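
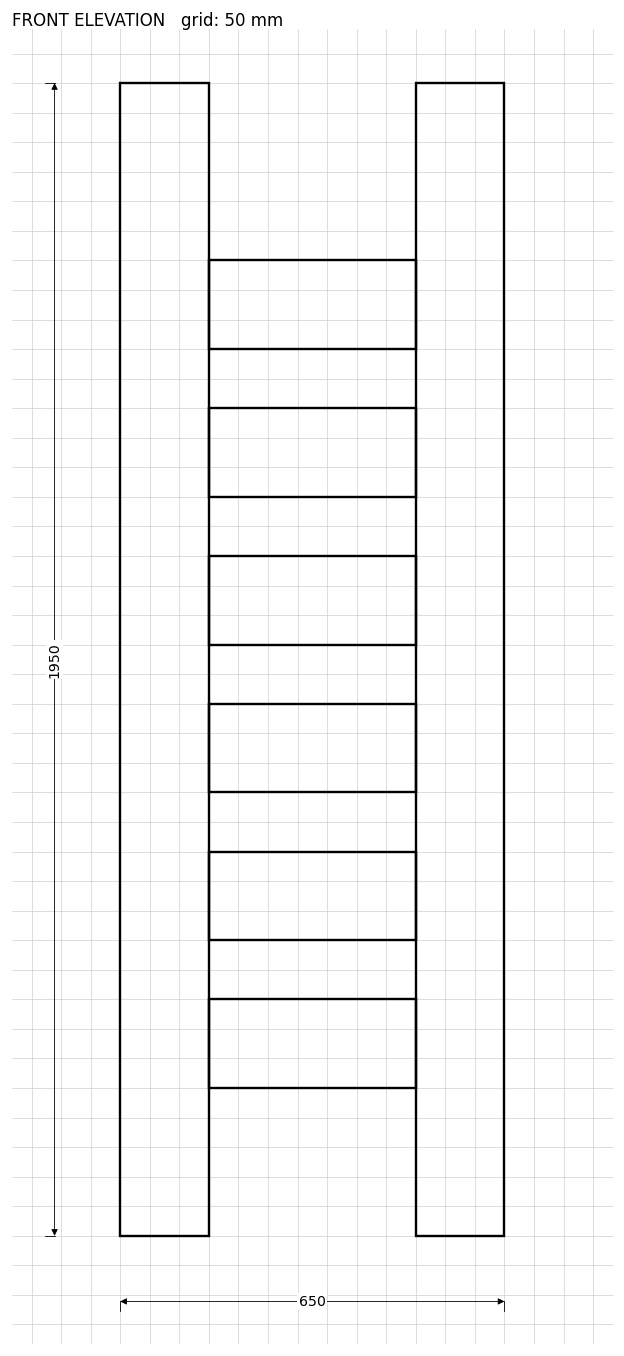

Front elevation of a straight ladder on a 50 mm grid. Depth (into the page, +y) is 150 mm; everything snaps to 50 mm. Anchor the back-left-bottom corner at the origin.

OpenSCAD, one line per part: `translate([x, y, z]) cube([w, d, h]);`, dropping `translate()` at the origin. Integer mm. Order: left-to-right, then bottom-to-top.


cube([150, 150, 1950]);
translate([150, 0, 250]) cube([350, 150, 150]);
translate([150, 0, 500]) cube([350, 150, 150]);
translate([150, 0, 750]) cube([350, 150, 150]);
translate([150, 0, 1000]) cube([350, 150, 150]);
translate([150, 0, 1250]) cube([350, 150, 150]);
translate([150, 0, 1500]) cube([350, 150, 150]);
translate([500, 0, 0]) cube([150, 150, 1950]);


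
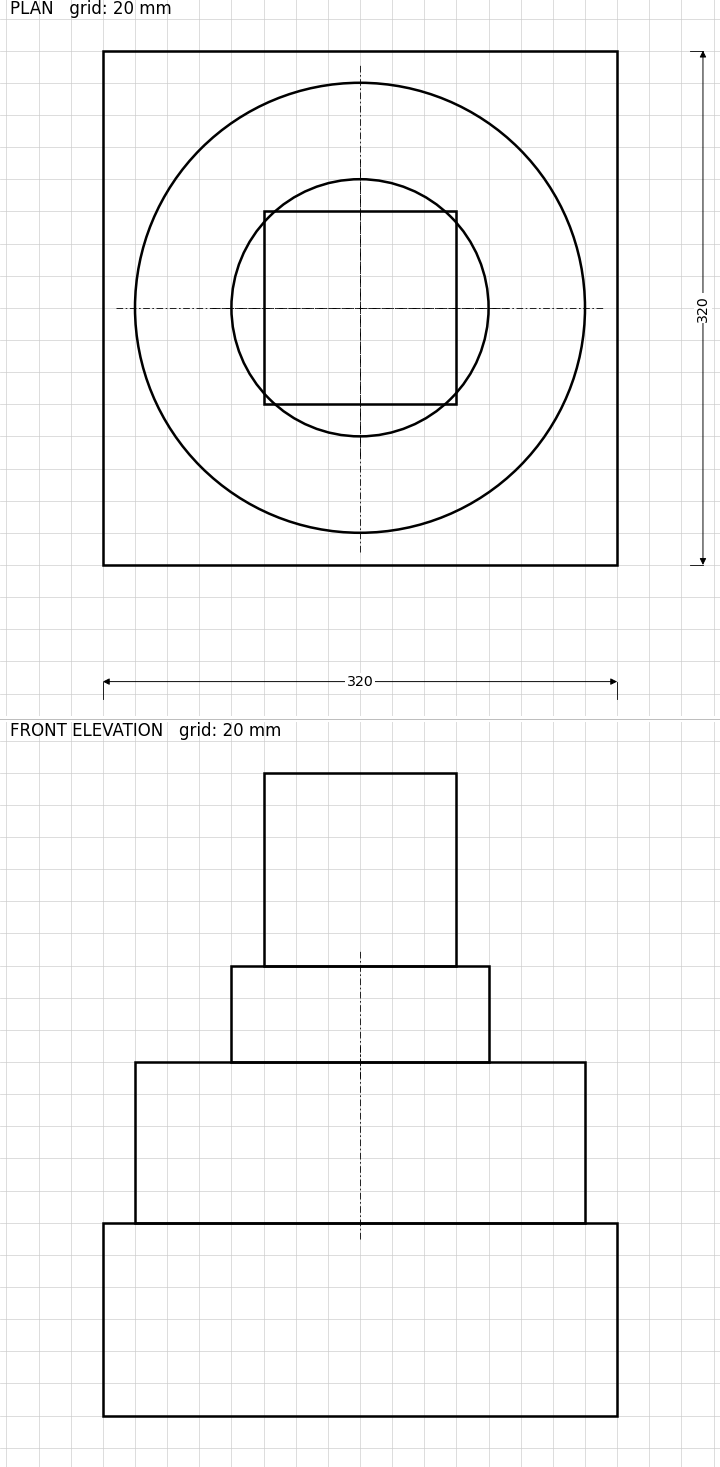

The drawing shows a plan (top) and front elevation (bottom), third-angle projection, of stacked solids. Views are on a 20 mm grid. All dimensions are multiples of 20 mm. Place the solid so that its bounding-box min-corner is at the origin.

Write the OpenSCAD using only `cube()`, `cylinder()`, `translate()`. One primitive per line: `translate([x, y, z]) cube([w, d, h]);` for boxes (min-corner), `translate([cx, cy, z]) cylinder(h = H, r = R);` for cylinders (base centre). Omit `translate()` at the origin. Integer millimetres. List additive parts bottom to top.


cube([320, 320, 120]);
translate([160, 160, 120]) cylinder(h = 100, r = 140);
translate([160, 160, 220]) cylinder(h = 60, r = 80);
translate([100, 100, 280]) cube([120, 120, 120]);


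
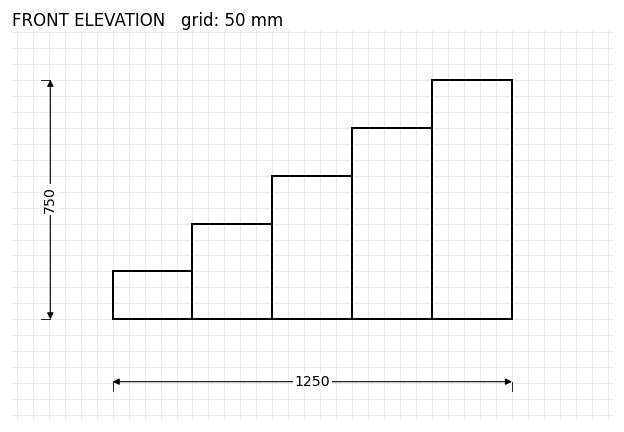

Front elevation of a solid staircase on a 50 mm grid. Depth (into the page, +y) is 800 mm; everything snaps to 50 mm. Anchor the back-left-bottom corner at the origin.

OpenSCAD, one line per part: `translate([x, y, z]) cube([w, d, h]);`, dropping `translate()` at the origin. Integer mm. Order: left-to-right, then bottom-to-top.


cube([250, 800, 150]);
translate([250, 0, 0]) cube([250, 800, 300]);
translate([500, 0, 0]) cube([250, 800, 450]);
translate([750, 0, 0]) cube([250, 800, 600]);
translate([1000, 0, 0]) cube([250, 800, 750]);


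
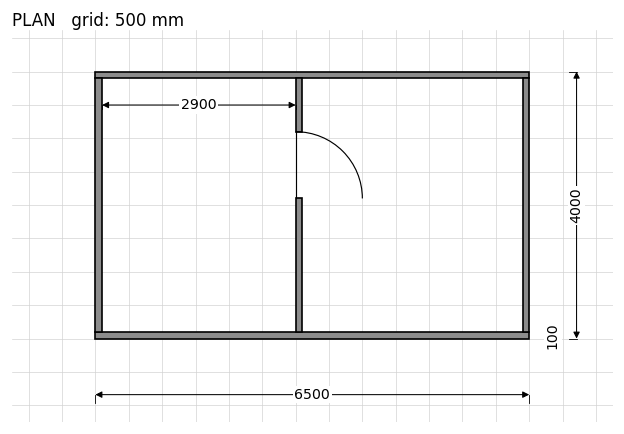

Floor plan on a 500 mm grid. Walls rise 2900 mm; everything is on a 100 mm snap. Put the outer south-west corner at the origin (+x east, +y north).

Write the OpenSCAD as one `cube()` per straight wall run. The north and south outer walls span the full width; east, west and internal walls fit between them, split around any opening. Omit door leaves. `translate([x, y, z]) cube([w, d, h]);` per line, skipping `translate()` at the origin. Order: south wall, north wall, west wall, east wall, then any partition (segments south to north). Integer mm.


cube([6500, 100, 2900]);
translate([0, 3900, 0]) cube([6500, 100, 2900]);
translate([0, 100, 0]) cube([100, 3800, 2900]);
translate([6400, 100, 0]) cube([100, 3800, 2900]);
translate([3000, 100, 0]) cube([100, 2000, 2900]);
translate([3000, 3100, 0]) cube([100, 800, 2900]);


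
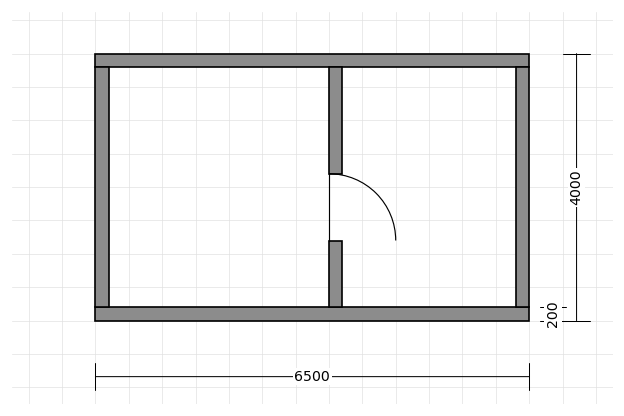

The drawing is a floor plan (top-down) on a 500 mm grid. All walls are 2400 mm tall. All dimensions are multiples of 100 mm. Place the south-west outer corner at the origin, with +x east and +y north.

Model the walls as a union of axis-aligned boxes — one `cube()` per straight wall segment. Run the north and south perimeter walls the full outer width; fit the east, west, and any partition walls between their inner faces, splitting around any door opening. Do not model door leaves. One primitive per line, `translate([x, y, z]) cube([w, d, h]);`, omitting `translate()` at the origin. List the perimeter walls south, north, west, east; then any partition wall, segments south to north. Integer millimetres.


cube([6500, 200, 2400]);
translate([0, 3800, 0]) cube([6500, 200, 2400]);
translate([0, 200, 0]) cube([200, 3600, 2400]);
translate([6300, 200, 0]) cube([200, 3600, 2400]);
translate([3500, 200, 0]) cube([200, 1000, 2400]);
translate([3500, 2200, 0]) cube([200, 1600, 2400]);


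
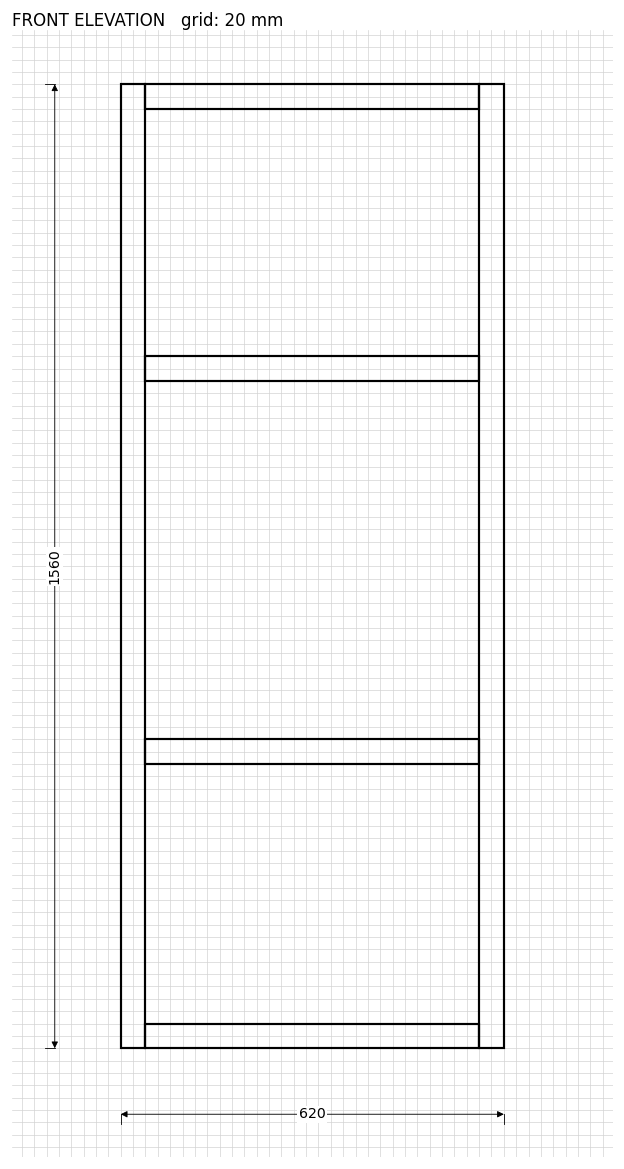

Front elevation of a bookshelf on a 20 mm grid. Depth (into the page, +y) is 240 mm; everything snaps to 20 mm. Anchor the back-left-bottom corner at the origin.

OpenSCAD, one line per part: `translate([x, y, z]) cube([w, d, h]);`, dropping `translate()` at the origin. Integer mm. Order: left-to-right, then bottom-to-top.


cube([40, 240, 1560]);
translate([40, 0, 0]) cube([540, 240, 40]);
translate([40, 0, 460]) cube([540, 240, 40]);
translate([40, 0, 1080]) cube([540, 240, 40]);
translate([40, 0, 1520]) cube([540, 240, 40]);
translate([580, 0, 0]) cube([40, 240, 1560]);


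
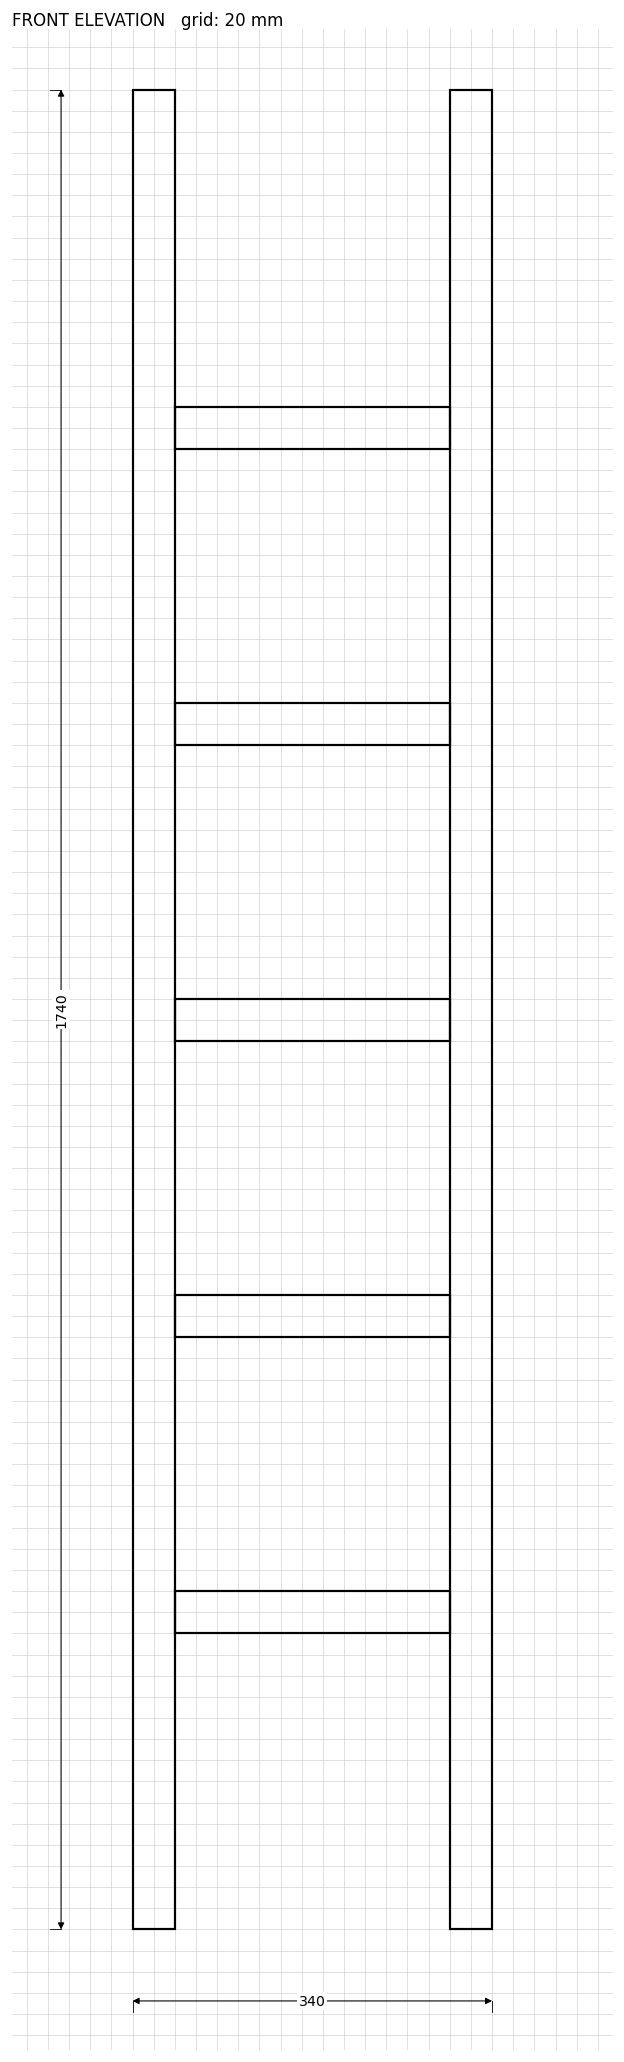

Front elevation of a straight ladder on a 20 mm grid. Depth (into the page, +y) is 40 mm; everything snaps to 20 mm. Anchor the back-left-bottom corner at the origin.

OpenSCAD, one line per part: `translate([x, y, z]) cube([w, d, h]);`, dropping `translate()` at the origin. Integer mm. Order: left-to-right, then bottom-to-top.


cube([40, 40, 1740]);
translate([40, 0, 280]) cube([260, 40, 40]);
translate([40, 0, 560]) cube([260, 40, 40]);
translate([40, 0, 840]) cube([260, 40, 40]);
translate([40, 0, 1120]) cube([260, 40, 40]);
translate([40, 0, 1400]) cube([260, 40, 40]);
translate([300, 0, 0]) cube([40, 40, 1740]);


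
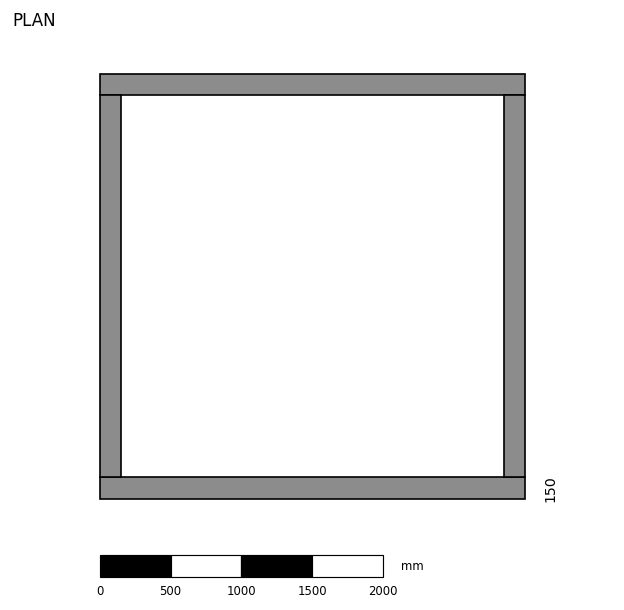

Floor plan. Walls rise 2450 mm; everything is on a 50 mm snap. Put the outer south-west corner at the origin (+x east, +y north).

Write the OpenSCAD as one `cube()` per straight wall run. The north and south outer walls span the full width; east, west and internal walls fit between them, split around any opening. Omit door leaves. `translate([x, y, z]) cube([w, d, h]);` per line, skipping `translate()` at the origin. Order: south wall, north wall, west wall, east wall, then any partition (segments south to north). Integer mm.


cube([3000, 150, 2450]);
translate([0, 2850, 0]) cube([3000, 150, 2450]);
translate([0, 150, 0]) cube([150, 2700, 2450]);
translate([2850, 150, 0]) cube([150, 2700, 2450]);


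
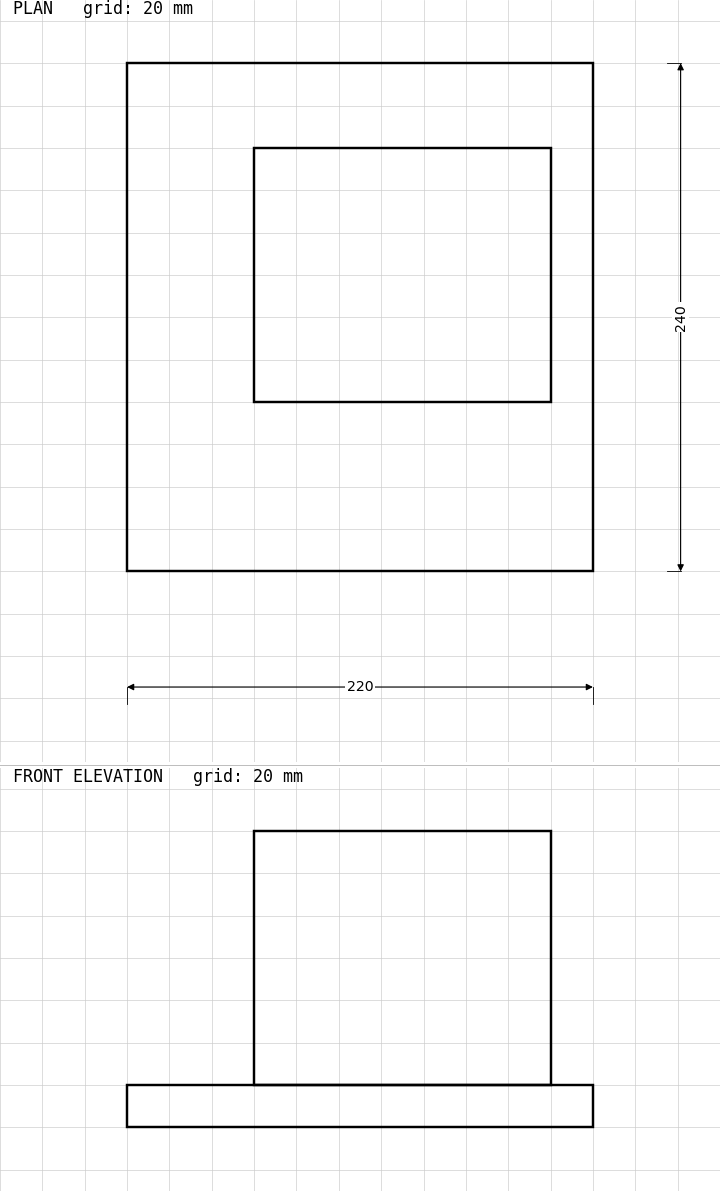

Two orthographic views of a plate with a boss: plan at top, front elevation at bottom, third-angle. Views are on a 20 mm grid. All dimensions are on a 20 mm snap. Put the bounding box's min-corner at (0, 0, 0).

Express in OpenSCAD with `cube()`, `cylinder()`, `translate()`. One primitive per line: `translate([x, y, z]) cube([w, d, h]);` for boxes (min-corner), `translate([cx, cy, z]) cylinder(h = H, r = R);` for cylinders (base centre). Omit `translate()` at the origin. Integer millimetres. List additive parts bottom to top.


cube([220, 240, 20]);
translate([60, 80, 20]) cube([140, 120, 120]);


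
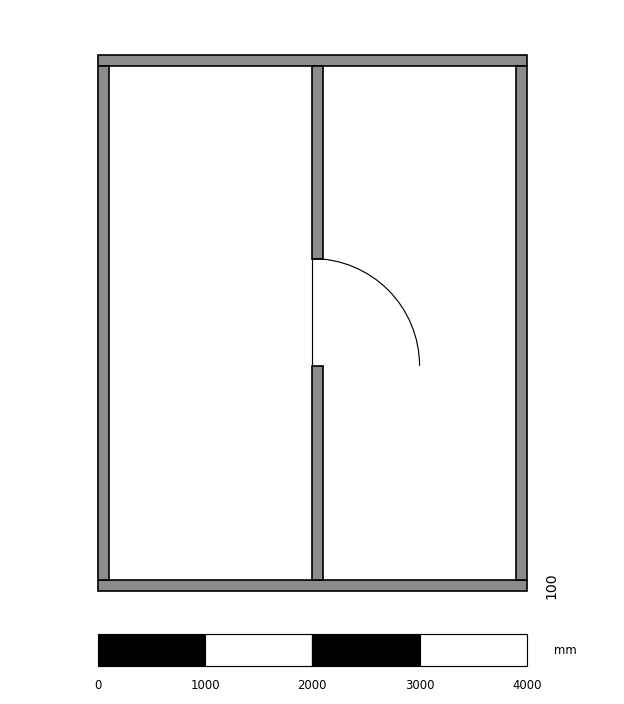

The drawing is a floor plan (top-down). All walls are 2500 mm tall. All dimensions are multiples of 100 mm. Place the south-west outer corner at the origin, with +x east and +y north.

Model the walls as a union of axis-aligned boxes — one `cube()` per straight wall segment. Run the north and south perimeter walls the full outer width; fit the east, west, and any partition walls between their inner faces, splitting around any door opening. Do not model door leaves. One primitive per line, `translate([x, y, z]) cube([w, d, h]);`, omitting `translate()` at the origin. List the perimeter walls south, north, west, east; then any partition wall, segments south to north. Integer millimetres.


cube([4000, 100, 2500]);
translate([0, 4900, 0]) cube([4000, 100, 2500]);
translate([0, 100, 0]) cube([100, 4800, 2500]);
translate([3900, 100, 0]) cube([100, 4800, 2500]);
translate([2000, 100, 0]) cube([100, 2000, 2500]);
translate([2000, 3100, 0]) cube([100, 1800, 2500]);


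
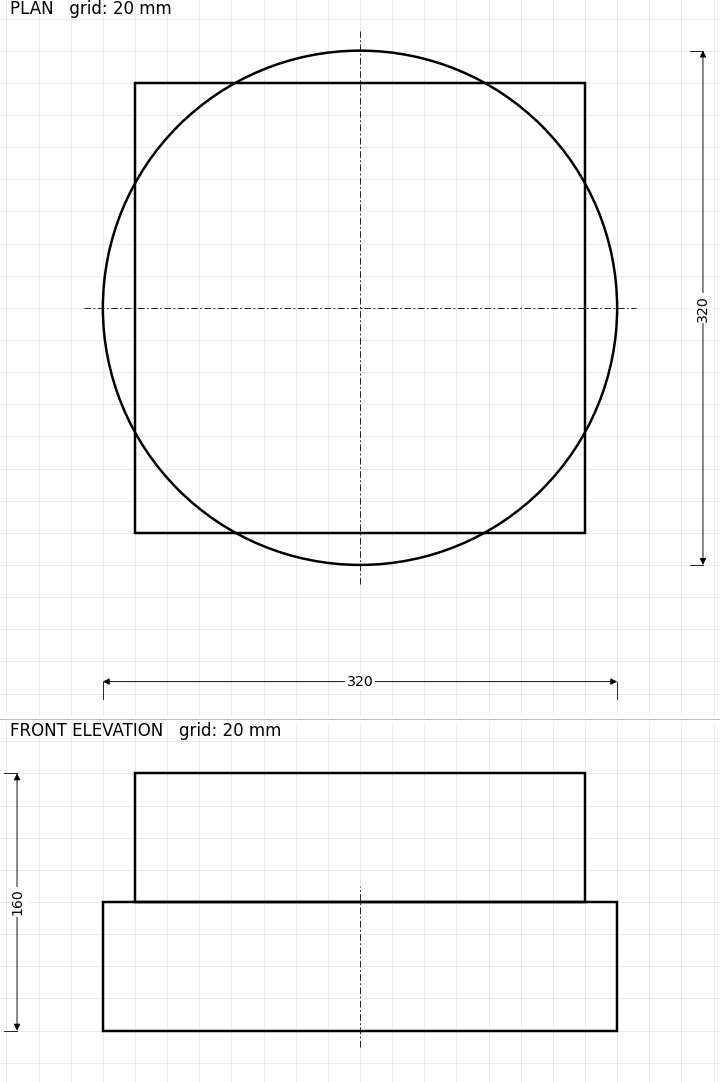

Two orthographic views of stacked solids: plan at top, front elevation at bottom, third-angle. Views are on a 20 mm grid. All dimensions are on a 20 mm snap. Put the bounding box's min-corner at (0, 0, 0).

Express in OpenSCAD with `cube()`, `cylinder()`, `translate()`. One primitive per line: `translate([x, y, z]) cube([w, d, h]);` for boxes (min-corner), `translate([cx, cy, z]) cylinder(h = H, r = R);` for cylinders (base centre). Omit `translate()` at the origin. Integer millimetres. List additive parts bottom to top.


translate([160, 160, 0]) cylinder(h = 80, r = 160);
translate([20, 20, 80]) cube([280, 280, 80]);


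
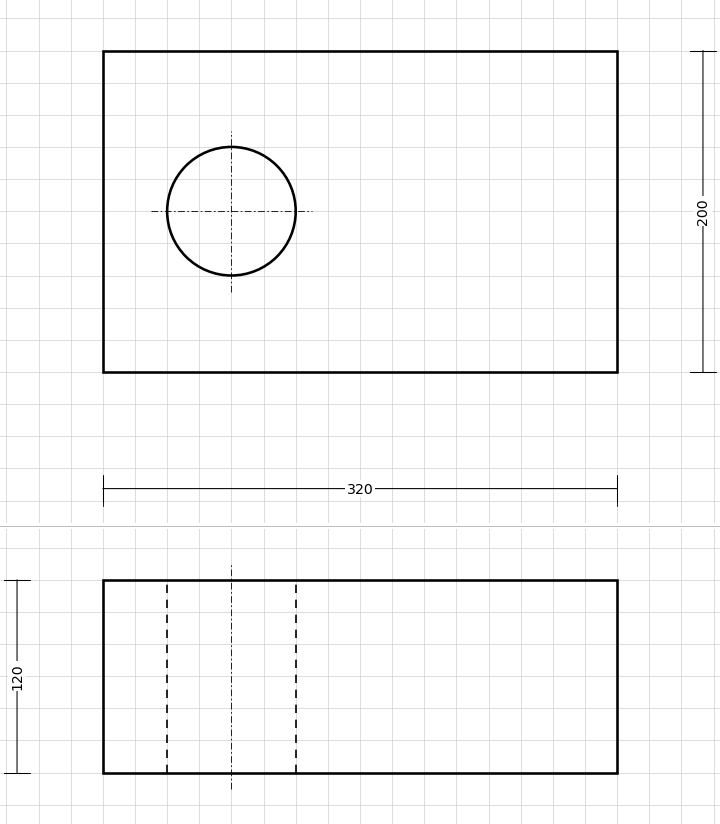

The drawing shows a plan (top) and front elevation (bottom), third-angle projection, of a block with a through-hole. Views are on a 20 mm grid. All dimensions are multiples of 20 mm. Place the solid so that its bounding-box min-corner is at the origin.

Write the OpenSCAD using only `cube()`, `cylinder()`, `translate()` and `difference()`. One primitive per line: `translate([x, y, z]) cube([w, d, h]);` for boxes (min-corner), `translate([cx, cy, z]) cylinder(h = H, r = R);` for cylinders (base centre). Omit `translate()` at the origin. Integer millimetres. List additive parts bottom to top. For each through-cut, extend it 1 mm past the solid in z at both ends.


difference() {
  cube([320, 200, 120]);
  translate([80, 100, -1]) cylinder(h = 122, r = 40);
}


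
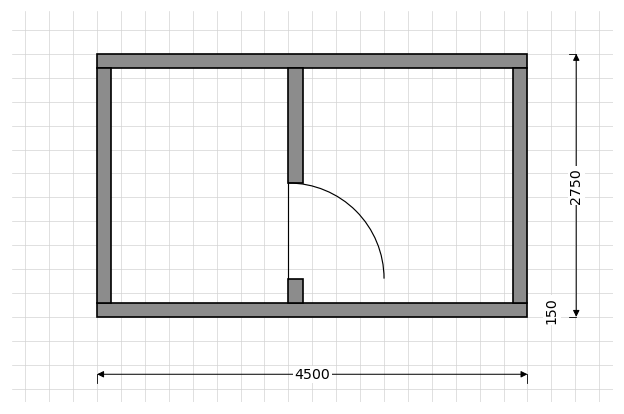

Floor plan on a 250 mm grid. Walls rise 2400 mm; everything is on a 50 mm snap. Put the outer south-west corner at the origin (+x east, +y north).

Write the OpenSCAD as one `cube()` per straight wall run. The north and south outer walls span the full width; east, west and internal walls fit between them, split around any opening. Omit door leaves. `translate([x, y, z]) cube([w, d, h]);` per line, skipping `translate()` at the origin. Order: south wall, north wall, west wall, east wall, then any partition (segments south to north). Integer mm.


cube([4500, 150, 2400]);
translate([0, 2600, 0]) cube([4500, 150, 2400]);
translate([0, 150, 0]) cube([150, 2450, 2400]);
translate([4350, 150, 0]) cube([150, 2450, 2400]);
translate([2000, 150, 0]) cube([150, 250, 2400]);
translate([2000, 1400, 0]) cube([150, 1200, 2400]);


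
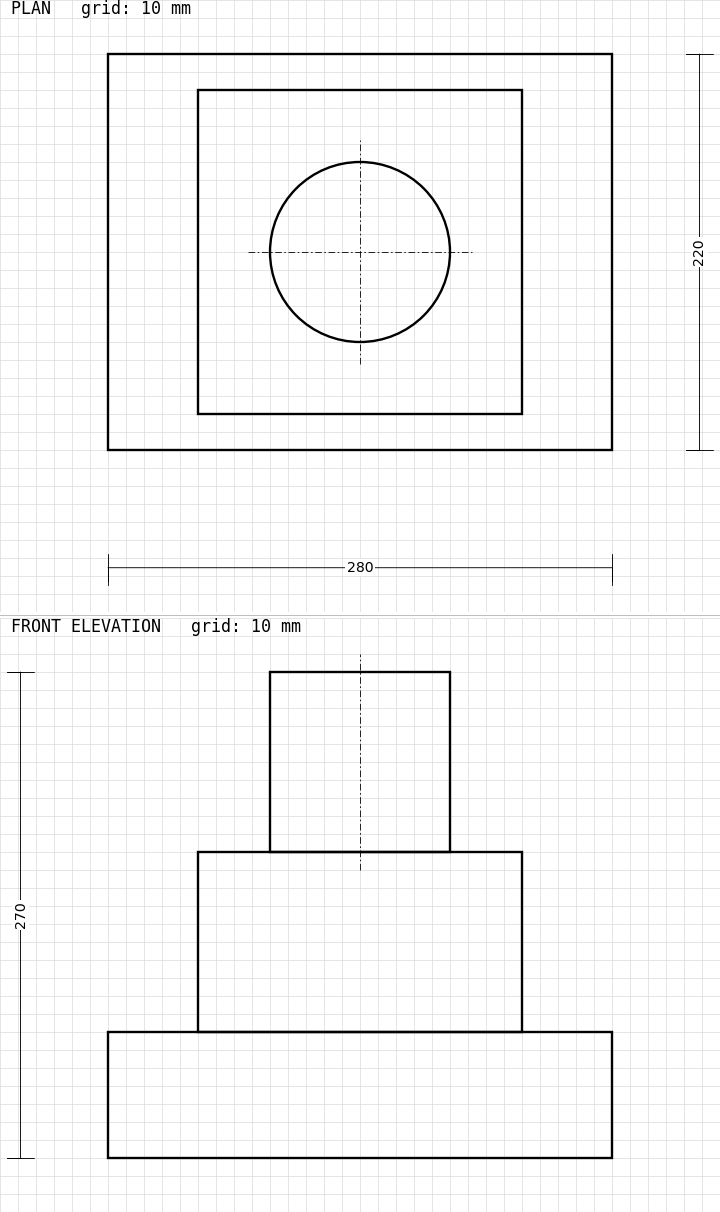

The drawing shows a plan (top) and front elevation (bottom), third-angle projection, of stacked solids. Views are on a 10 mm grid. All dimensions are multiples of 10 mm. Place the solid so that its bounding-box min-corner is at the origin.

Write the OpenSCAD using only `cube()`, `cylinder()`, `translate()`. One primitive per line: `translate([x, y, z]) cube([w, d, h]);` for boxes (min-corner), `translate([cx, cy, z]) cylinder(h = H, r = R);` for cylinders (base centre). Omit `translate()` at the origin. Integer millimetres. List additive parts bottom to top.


cube([280, 220, 70]);
translate([50, 20, 70]) cube([180, 180, 100]);
translate([140, 110, 170]) cylinder(h = 100, r = 50);


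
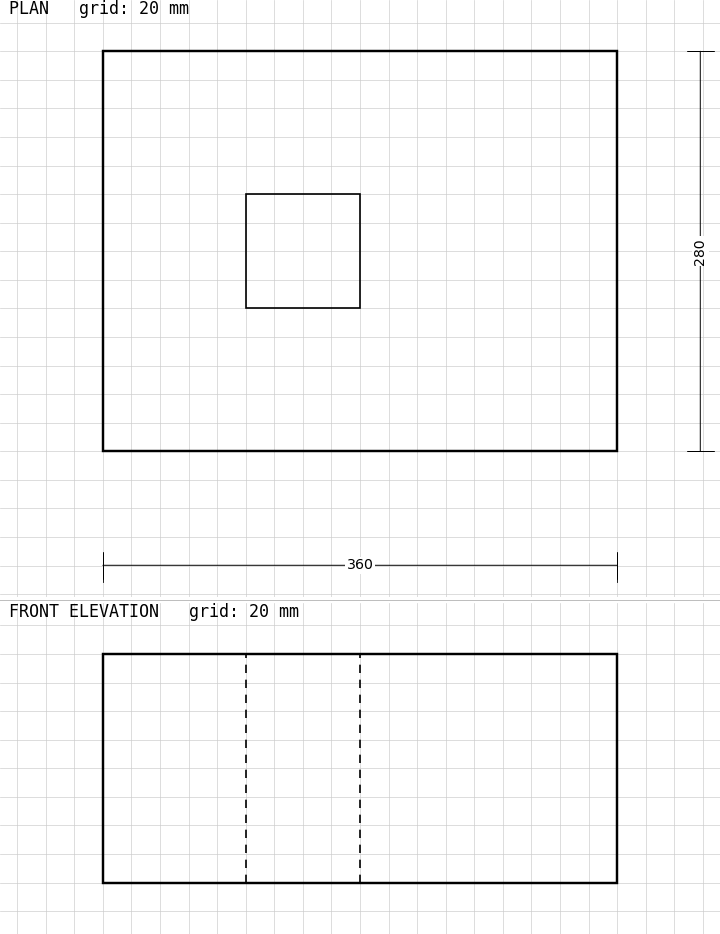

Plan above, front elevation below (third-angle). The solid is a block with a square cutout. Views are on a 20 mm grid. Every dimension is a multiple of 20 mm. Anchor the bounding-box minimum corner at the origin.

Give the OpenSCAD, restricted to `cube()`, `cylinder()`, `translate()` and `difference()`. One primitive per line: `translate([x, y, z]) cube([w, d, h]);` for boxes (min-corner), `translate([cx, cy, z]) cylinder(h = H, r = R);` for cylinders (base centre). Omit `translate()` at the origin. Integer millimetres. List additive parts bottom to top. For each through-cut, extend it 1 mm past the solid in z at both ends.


difference() {
  cube([360, 280, 160]);
  translate([100, 100, -1]) cube([80, 80, 162]);
}


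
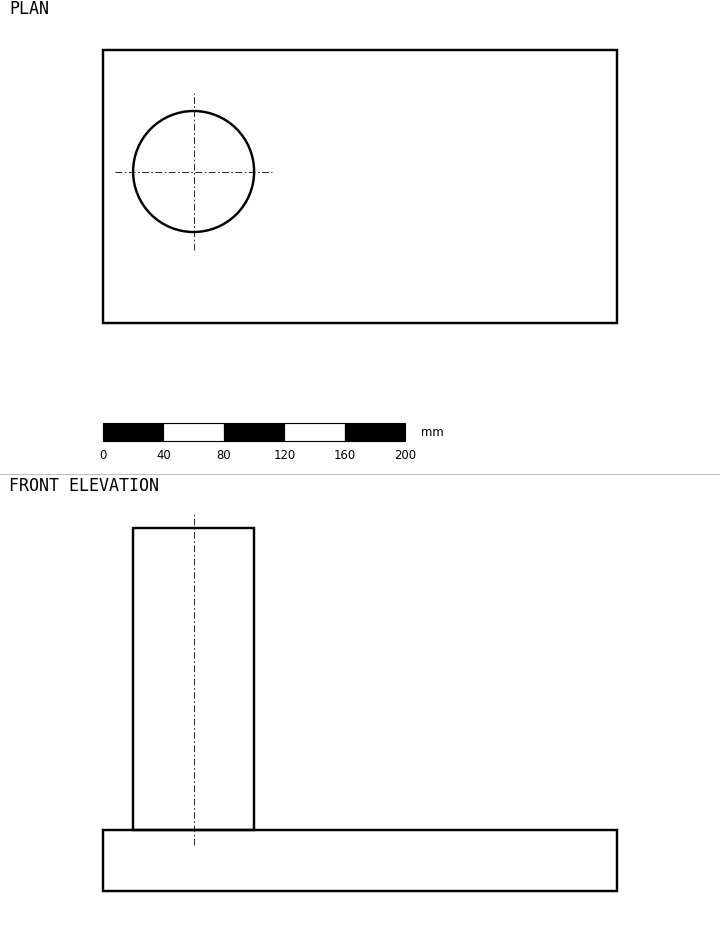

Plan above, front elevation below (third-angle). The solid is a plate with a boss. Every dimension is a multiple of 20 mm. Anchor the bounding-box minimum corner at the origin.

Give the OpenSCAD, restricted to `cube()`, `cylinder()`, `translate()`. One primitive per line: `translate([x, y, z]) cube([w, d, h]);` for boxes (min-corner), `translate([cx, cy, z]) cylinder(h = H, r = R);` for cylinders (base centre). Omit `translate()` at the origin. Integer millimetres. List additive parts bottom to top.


cube([340, 180, 40]);
translate([60, 100, 40]) cylinder(h = 200, r = 40);


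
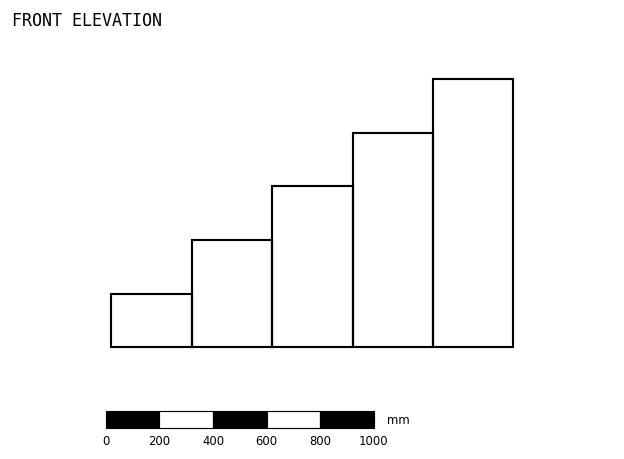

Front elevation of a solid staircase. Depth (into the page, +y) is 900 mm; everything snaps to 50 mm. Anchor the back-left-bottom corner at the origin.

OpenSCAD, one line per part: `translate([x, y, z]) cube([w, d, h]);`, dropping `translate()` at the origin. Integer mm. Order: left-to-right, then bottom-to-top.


cube([300, 900, 200]);
translate([300, 0, 0]) cube([300, 900, 400]);
translate([600, 0, 0]) cube([300, 900, 600]);
translate([900, 0, 0]) cube([300, 900, 800]);
translate([1200, 0, 0]) cube([300, 900, 1000]);


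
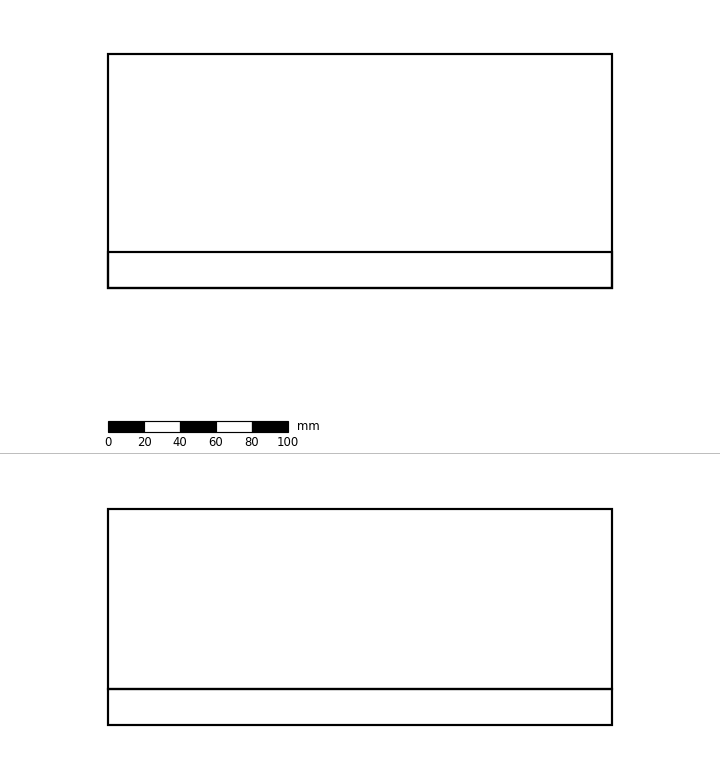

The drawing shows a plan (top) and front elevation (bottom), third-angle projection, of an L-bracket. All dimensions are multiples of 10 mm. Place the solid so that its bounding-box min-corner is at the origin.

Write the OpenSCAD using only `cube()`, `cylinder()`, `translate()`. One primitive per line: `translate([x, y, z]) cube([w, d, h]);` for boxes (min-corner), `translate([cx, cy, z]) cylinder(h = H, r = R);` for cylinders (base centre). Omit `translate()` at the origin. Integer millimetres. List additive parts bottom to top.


cube([280, 130, 20]);
translate([0, 0, 20]) cube([280, 20, 100]);


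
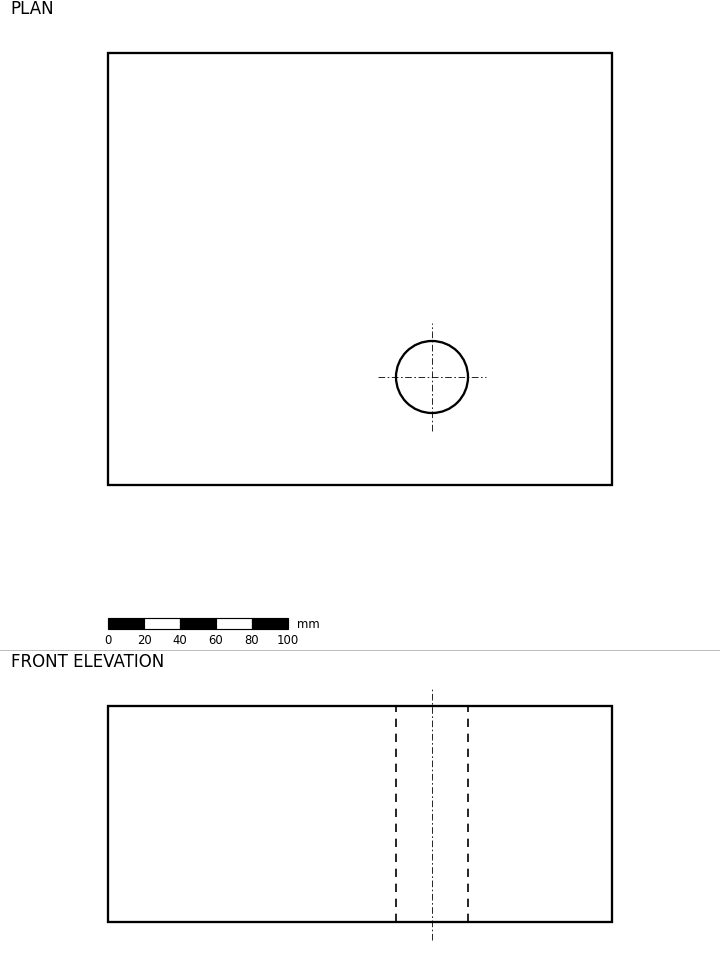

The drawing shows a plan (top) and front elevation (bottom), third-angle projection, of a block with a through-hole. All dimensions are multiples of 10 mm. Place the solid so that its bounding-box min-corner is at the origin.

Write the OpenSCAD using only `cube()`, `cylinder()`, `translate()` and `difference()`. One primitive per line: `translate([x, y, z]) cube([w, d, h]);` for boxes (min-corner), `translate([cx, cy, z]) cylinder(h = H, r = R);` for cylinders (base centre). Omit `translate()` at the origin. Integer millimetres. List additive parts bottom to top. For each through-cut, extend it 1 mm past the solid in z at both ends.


difference() {
  cube([280, 240, 120]);
  translate([180, 60, -1]) cylinder(h = 122, r = 20);
}


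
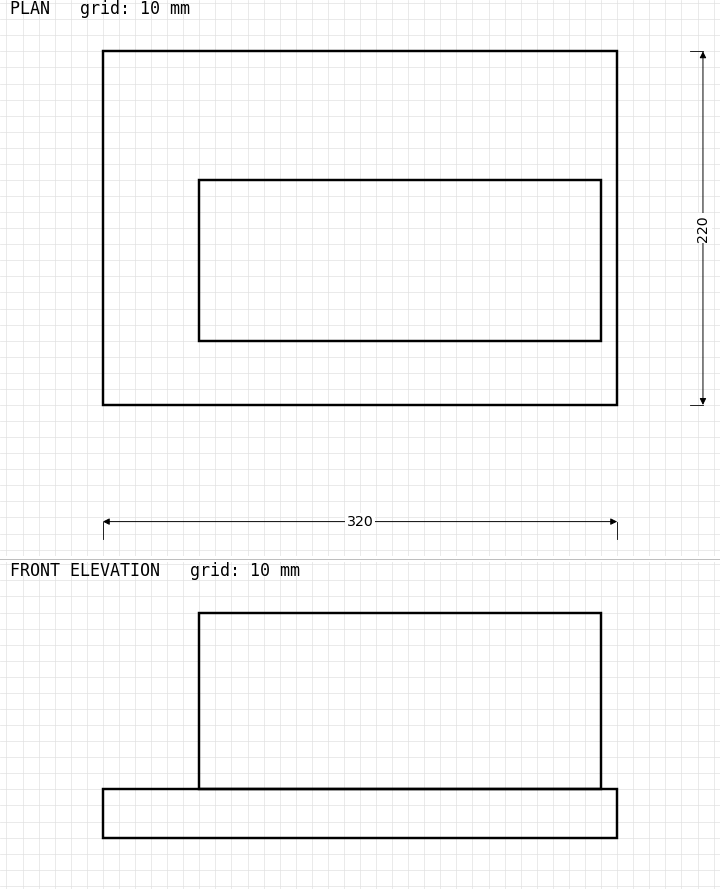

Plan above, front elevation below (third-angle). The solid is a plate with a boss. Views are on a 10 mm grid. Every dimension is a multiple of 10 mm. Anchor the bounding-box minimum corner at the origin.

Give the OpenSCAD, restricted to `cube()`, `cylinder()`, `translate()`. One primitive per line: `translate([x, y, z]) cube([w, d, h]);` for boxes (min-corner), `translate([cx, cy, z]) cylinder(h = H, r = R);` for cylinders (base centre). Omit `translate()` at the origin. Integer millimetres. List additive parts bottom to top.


cube([320, 220, 30]);
translate([60, 40, 30]) cube([250, 100, 110]);


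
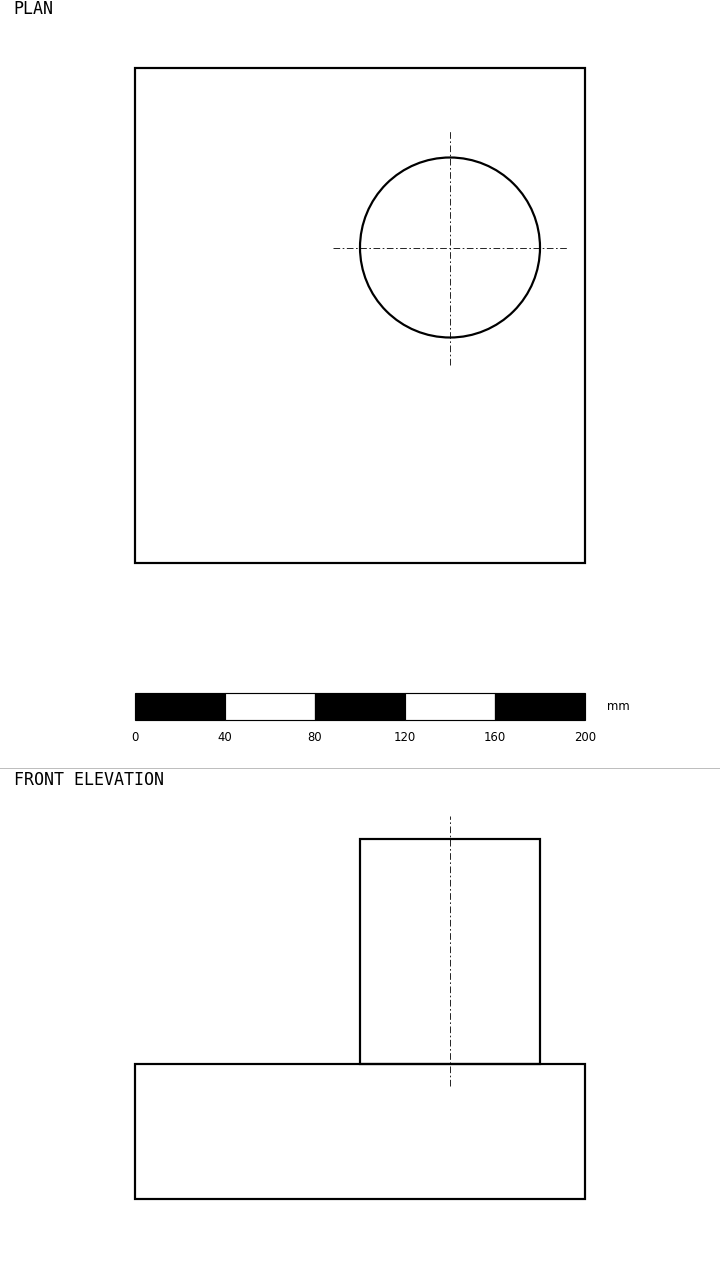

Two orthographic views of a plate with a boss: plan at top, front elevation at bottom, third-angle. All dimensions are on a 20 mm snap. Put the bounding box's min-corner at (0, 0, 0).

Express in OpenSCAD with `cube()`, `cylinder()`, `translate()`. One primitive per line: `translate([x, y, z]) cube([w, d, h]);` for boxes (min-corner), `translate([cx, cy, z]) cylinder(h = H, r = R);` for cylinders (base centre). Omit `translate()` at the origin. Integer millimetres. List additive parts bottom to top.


cube([200, 220, 60]);
translate([140, 140, 60]) cylinder(h = 100, r = 40);


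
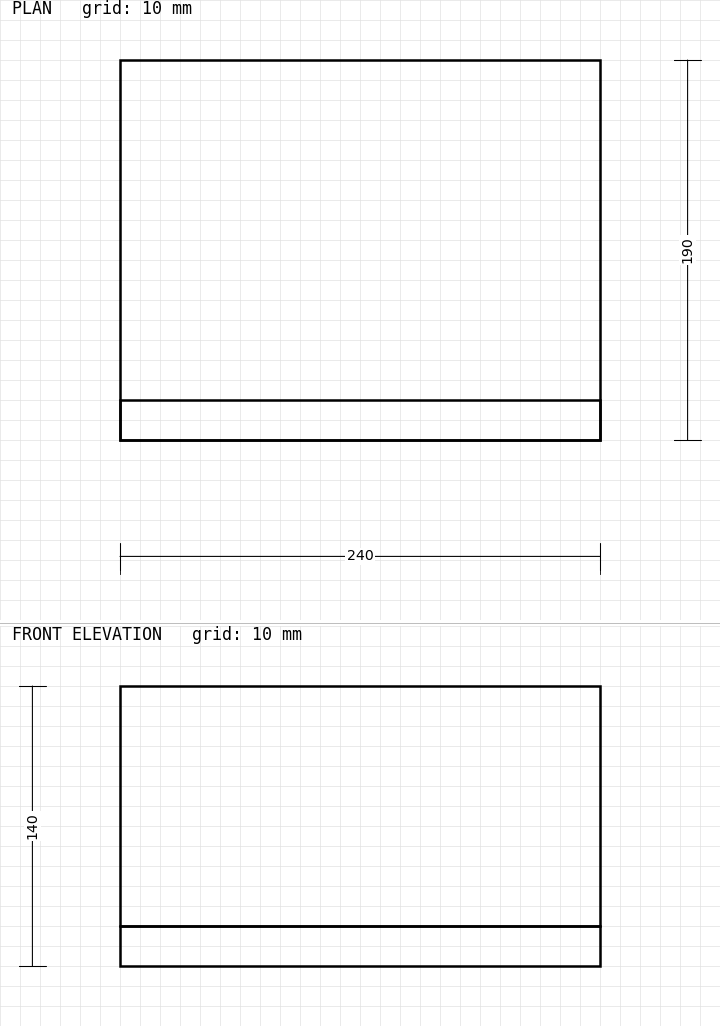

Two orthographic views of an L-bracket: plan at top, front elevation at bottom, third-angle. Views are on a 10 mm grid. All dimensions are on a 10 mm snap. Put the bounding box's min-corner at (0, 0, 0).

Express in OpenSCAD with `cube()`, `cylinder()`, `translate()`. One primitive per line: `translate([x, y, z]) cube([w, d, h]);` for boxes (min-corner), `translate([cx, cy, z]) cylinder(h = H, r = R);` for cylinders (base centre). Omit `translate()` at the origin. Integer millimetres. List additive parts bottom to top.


cube([240, 190, 20]);
translate([0, 0, 20]) cube([240, 20, 120]);


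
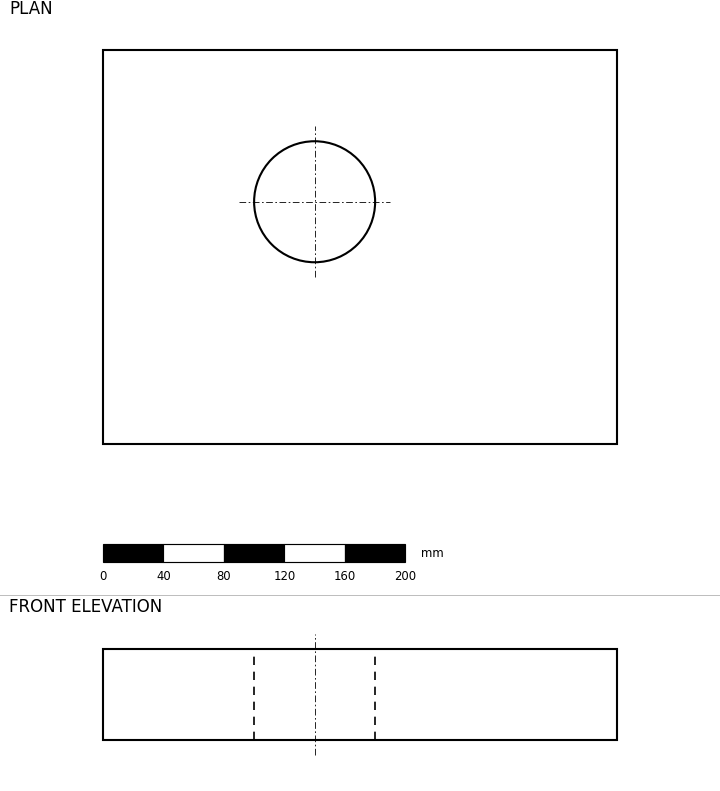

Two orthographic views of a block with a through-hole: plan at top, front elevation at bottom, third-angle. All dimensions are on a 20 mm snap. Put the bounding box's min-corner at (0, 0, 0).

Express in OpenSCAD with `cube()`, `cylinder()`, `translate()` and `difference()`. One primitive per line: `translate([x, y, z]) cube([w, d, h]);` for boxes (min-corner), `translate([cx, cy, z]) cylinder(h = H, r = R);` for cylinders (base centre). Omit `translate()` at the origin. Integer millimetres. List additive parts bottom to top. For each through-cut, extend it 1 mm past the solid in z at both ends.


difference() {
  cube([340, 260, 60]);
  translate([140, 160, -1]) cylinder(h = 62, r = 40);
}


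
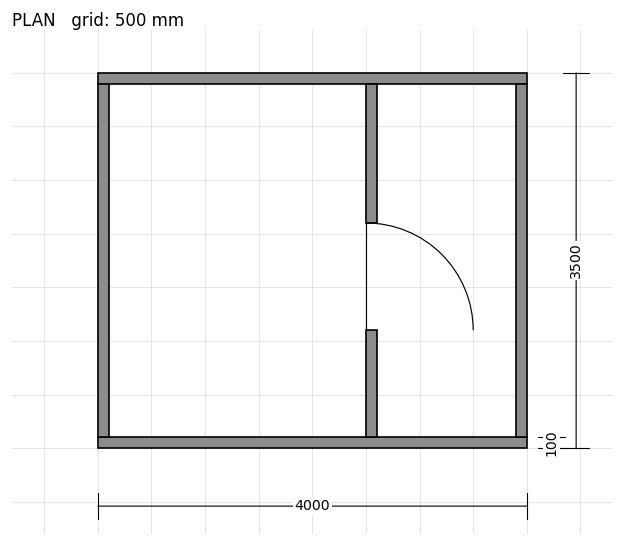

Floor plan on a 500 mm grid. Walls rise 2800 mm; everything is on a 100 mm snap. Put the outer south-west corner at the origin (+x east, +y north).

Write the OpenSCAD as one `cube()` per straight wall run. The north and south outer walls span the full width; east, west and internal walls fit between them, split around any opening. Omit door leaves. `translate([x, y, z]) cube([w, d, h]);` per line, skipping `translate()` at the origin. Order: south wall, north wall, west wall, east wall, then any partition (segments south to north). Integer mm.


cube([4000, 100, 2800]);
translate([0, 3400, 0]) cube([4000, 100, 2800]);
translate([0, 100, 0]) cube([100, 3300, 2800]);
translate([3900, 100, 0]) cube([100, 3300, 2800]);
translate([2500, 100, 0]) cube([100, 1000, 2800]);
translate([2500, 2100, 0]) cube([100, 1300, 2800]);


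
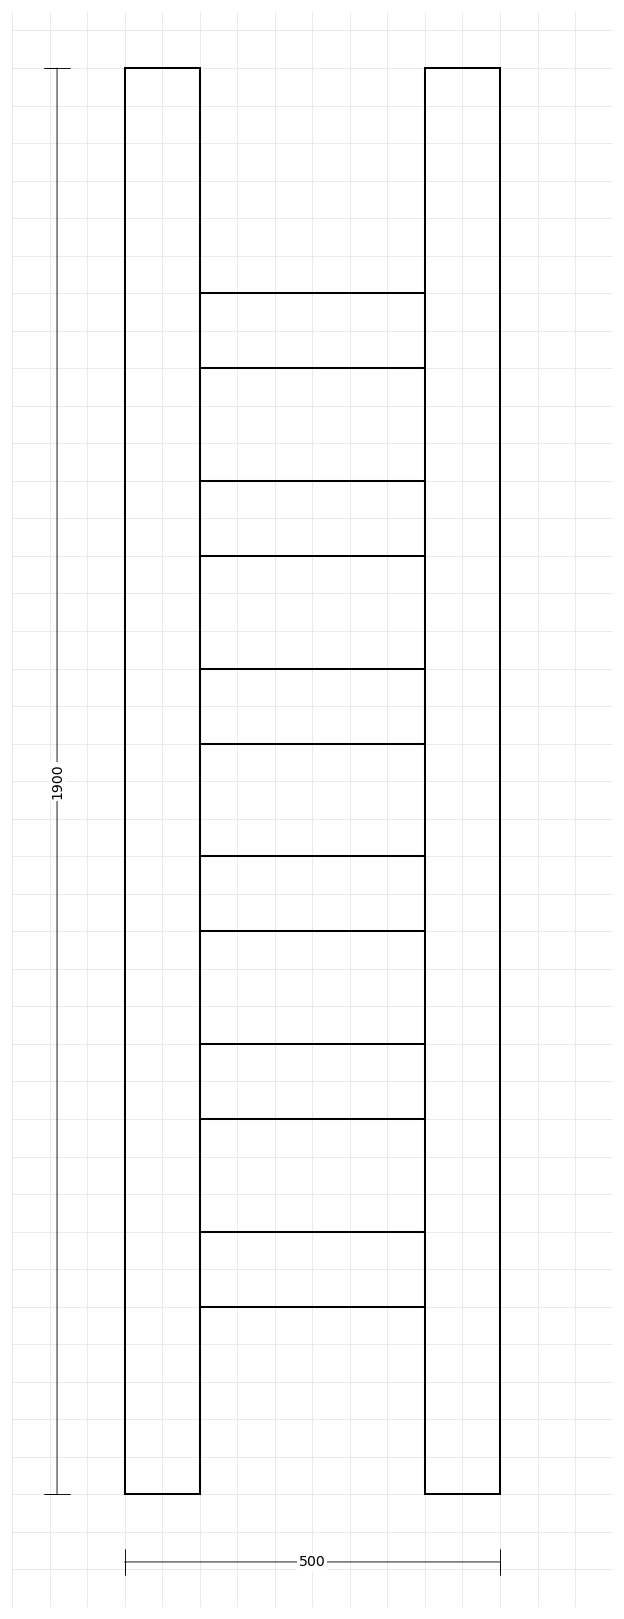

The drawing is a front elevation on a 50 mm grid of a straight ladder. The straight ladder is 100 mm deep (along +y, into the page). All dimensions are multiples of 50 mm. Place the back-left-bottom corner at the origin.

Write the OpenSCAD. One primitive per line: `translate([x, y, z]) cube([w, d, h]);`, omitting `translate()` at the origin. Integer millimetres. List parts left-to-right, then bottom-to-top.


cube([100, 100, 1900]);
translate([100, 0, 250]) cube([300, 100, 100]);
translate([100, 0, 500]) cube([300, 100, 100]);
translate([100, 0, 750]) cube([300, 100, 100]);
translate([100, 0, 1000]) cube([300, 100, 100]);
translate([100, 0, 1250]) cube([300, 100, 100]);
translate([100, 0, 1500]) cube([300, 100, 100]);
translate([400, 0, 0]) cube([100, 100, 1900]);


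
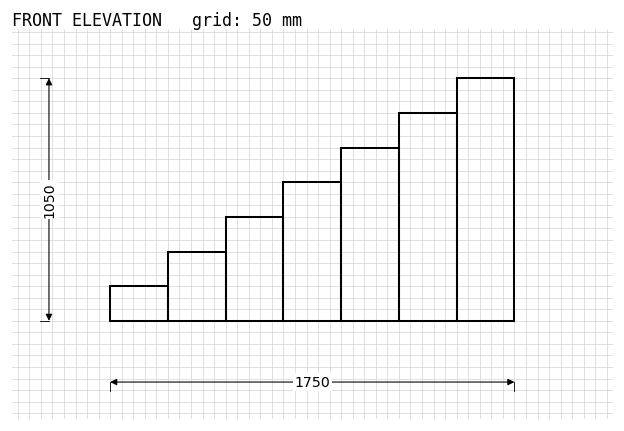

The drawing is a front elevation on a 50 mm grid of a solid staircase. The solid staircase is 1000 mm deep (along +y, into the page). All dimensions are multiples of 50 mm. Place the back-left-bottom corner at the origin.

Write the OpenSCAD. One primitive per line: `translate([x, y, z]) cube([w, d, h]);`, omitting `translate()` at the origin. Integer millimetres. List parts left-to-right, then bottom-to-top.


cube([250, 1000, 150]);
translate([250, 0, 0]) cube([250, 1000, 300]);
translate([500, 0, 0]) cube([250, 1000, 450]);
translate([750, 0, 0]) cube([250, 1000, 600]);
translate([1000, 0, 0]) cube([250, 1000, 750]);
translate([1250, 0, 0]) cube([250, 1000, 900]);
translate([1500, 0, 0]) cube([250, 1000, 1050]);


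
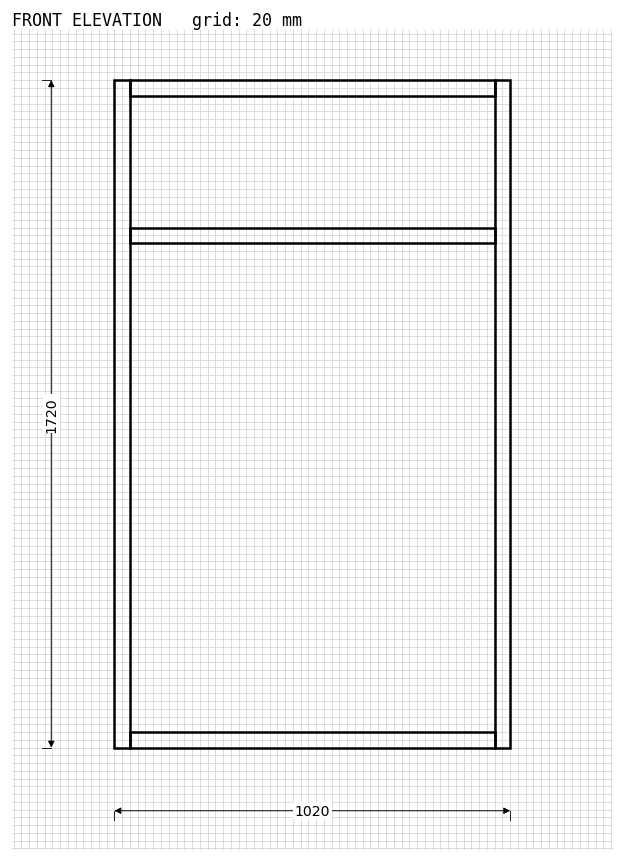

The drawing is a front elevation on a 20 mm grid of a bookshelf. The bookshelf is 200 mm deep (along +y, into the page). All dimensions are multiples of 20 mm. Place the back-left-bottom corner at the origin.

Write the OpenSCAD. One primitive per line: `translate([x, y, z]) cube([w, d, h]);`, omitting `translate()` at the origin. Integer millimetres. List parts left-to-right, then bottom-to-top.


cube([40, 200, 1720]);
translate([40, 0, 0]) cube([940, 200, 40]);
translate([40, 0, 1300]) cube([940, 200, 40]);
translate([40, 0, 1680]) cube([940, 200, 40]);
translate([980, 0, 0]) cube([40, 200, 1720]);


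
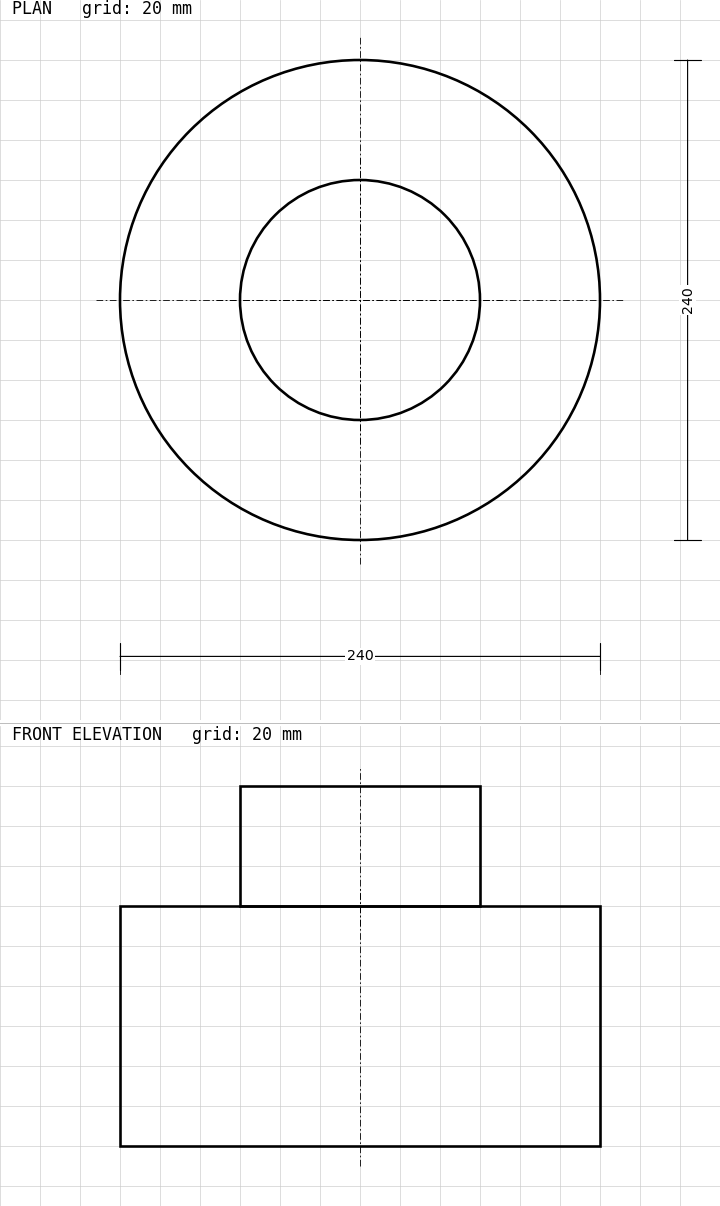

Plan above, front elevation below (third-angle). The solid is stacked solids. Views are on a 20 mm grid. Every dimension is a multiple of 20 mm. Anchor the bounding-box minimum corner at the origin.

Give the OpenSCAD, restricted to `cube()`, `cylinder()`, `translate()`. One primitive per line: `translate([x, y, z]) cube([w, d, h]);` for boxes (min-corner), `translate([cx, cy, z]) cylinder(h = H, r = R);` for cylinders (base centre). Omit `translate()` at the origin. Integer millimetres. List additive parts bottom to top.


translate([120, 120, 0]) cylinder(h = 120, r = 120);
translate([120, 120, 120]) cylinder(h = 60, r = 60);


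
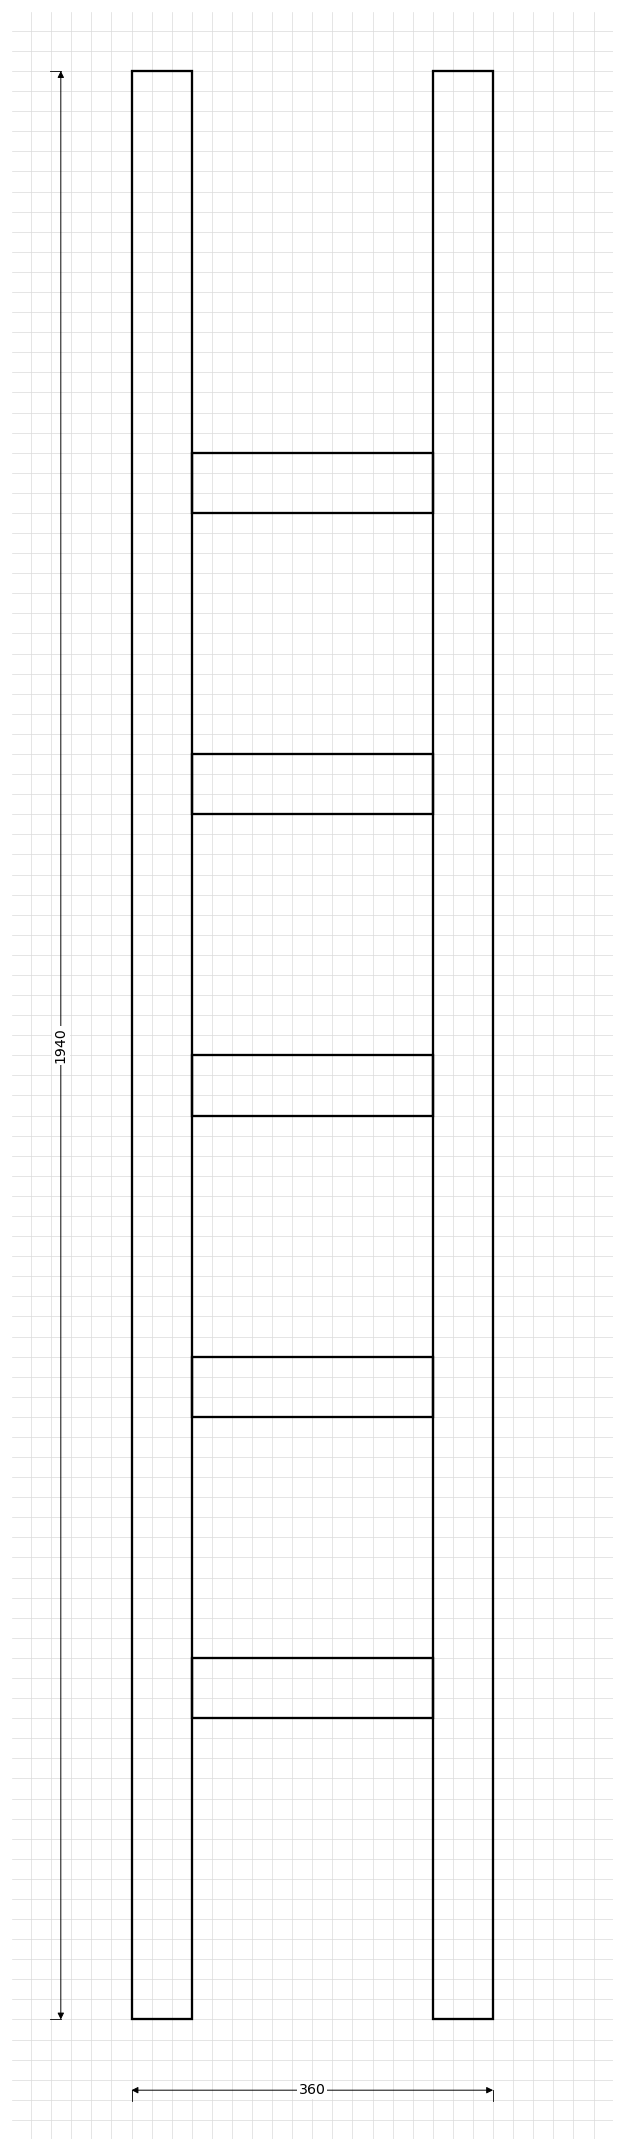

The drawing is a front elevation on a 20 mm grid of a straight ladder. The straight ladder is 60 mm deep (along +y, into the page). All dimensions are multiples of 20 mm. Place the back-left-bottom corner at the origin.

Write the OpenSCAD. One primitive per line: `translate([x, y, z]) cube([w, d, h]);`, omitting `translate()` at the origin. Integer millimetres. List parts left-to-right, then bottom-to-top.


cube([60, 60, 1940]);
translate([60, 0, 300]) cube([240, 60, 60]);
translate([60, 0, 600]) cube([240, 60, 60]);
translate([60, 0, 900]) cube([240, 60, 60]);
translate([60, 0, 1200]) cube([240, 60, 60]);
translate([60, 0, 1500]) cube([240, 60, 60]);
translate([300, 0, 0]) cube([60, 60, 1940]);


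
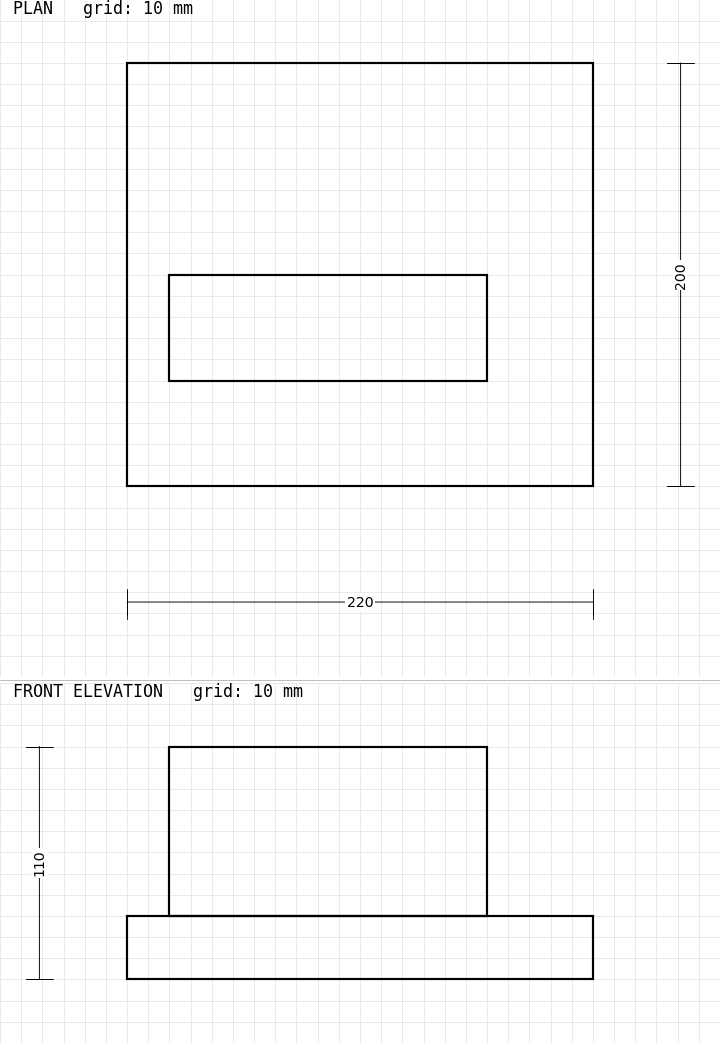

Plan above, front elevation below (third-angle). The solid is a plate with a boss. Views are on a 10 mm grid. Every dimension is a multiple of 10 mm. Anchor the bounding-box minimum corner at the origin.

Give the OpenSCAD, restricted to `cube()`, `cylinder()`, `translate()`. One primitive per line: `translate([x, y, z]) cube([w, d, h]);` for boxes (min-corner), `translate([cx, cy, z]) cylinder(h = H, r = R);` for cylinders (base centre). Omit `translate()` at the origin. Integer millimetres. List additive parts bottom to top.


cube([220, 200, 30]);
translate([20, 50, 30]) cube([150, 50, 80]);


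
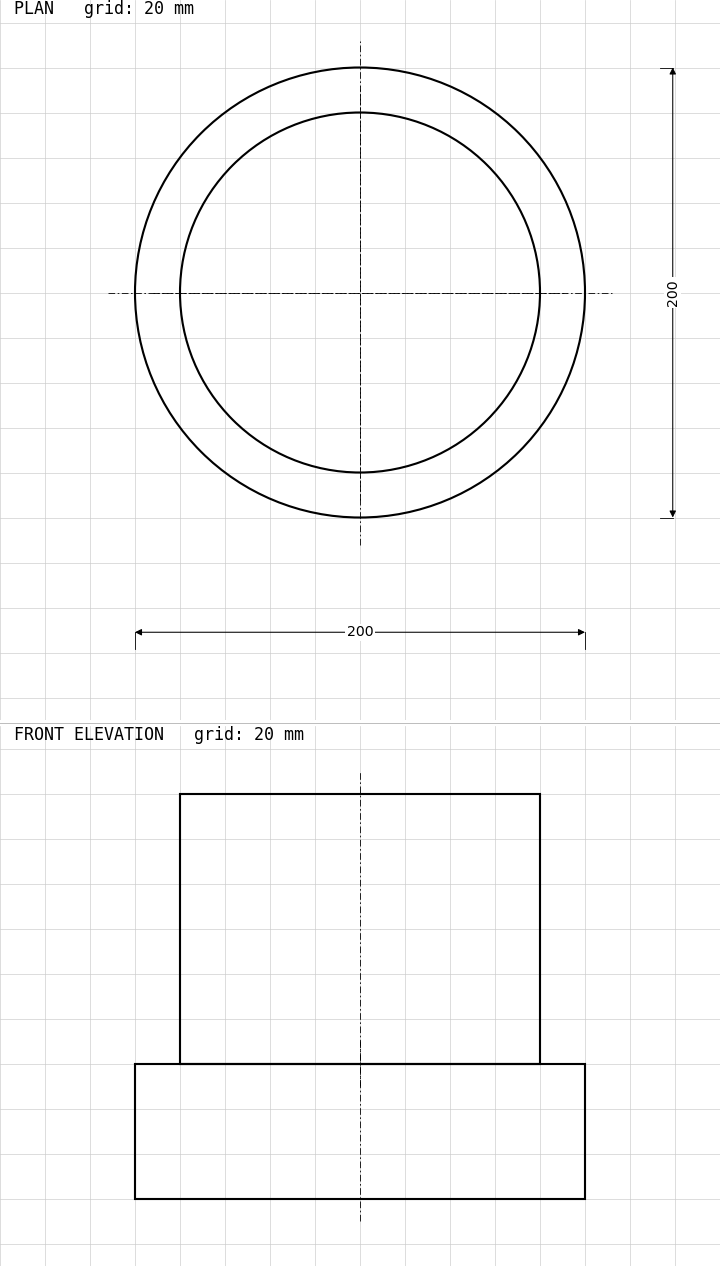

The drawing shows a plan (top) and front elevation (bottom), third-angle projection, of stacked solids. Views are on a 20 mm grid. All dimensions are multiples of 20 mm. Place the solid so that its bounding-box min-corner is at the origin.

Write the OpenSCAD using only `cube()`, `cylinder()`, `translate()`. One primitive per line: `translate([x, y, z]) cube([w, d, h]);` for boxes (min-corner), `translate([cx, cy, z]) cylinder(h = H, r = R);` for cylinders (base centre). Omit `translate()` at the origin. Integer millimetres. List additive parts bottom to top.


translate([100, 100, 0]) cylinder(h = 60, r = 100);
translate([100, 100, 60]) cylinder(h = 120, r = 80);


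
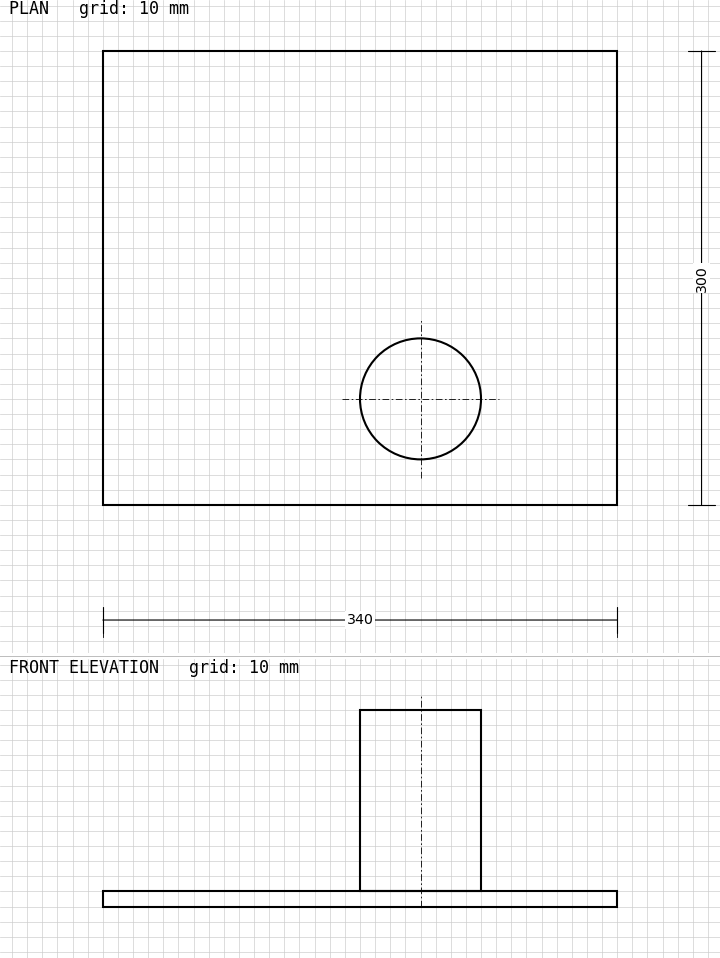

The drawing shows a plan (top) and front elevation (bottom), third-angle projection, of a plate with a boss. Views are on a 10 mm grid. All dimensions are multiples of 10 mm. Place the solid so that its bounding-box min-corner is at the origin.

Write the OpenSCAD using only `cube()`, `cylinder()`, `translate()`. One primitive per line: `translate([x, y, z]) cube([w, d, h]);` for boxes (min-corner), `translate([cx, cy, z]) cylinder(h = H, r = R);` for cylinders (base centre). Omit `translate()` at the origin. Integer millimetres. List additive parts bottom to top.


cube([340, 300, 10]);
translate([210, 70, 10]) cylinder(h = 120, r = 40);


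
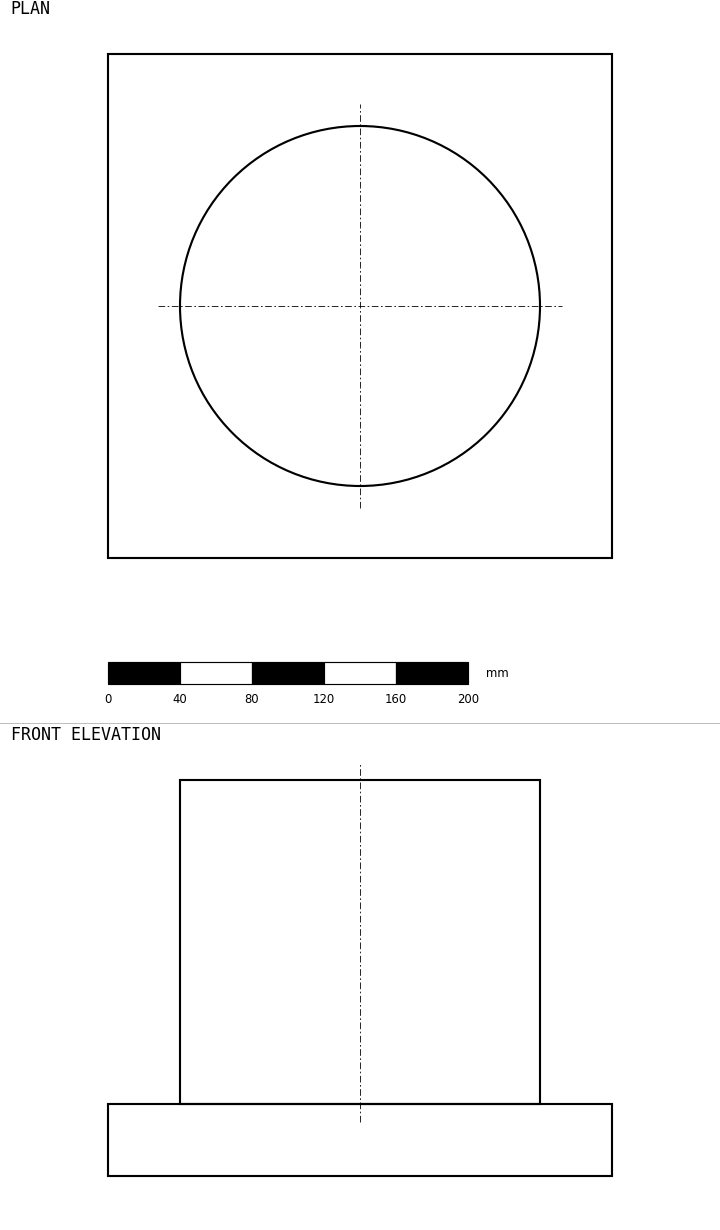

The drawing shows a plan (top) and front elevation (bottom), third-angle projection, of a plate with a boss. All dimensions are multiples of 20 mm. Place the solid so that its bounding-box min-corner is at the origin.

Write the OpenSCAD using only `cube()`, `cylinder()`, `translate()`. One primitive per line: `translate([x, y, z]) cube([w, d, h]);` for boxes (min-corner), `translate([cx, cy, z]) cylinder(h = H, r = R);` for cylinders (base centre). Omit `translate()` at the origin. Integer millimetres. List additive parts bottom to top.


cube([280, 280, 40]);
translate([140, 140, 40]) cylinder(h = 180, r = 100);


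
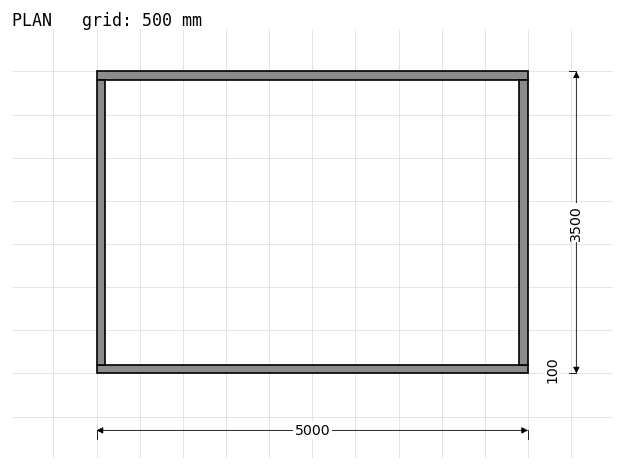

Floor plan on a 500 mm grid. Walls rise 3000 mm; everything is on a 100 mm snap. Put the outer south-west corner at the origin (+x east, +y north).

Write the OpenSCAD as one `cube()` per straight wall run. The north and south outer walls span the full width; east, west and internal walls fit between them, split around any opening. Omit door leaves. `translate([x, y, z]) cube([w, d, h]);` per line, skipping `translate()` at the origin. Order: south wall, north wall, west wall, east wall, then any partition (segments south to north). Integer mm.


cube([5000, 100, 3000]);
translate([0, 3400, 0]) cube([5000, 100, 3000]);
translate([0, 100, 0]) cube([100, 3300, 3000]);
translate([4900, 100, 0]) cube([100, 3300, 3000]);
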